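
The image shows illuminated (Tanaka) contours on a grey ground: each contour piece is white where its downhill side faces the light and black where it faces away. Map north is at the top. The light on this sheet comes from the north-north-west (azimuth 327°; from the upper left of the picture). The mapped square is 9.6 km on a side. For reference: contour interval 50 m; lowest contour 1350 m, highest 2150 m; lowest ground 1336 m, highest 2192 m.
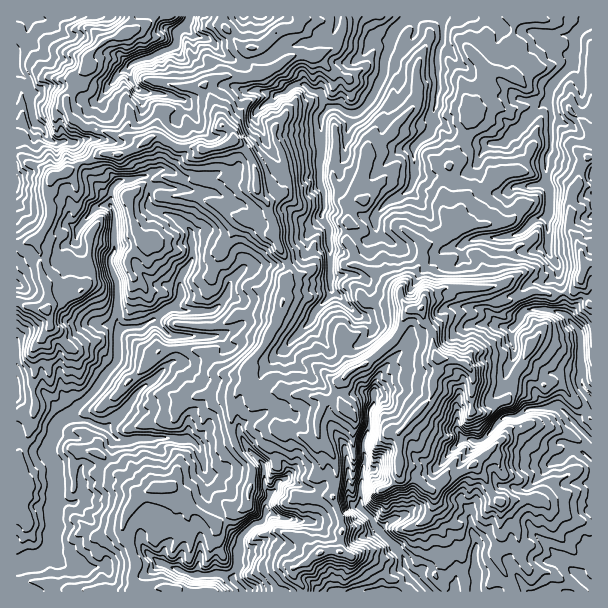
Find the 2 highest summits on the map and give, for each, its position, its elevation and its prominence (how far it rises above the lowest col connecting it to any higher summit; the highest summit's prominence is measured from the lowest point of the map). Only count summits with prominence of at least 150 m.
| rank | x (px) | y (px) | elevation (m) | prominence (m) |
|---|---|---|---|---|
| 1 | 438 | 357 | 2192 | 856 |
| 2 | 233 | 141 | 2047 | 266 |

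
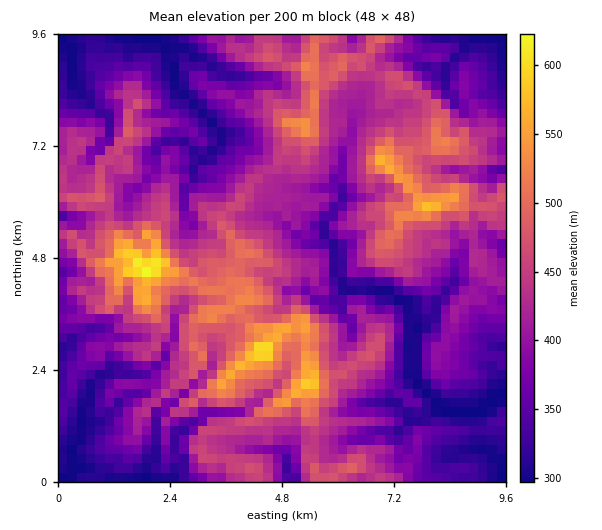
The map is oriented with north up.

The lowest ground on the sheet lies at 295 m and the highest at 640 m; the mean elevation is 410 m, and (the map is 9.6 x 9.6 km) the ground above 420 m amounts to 41.8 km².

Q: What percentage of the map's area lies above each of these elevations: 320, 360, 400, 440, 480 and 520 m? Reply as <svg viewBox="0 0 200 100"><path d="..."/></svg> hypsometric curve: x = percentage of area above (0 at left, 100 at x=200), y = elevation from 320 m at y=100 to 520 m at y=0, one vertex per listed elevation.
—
<svg viewBox="0 0 200 100"><path d="M176 100l-31-20-33-20-44-20-37-20-19-20"/></svg>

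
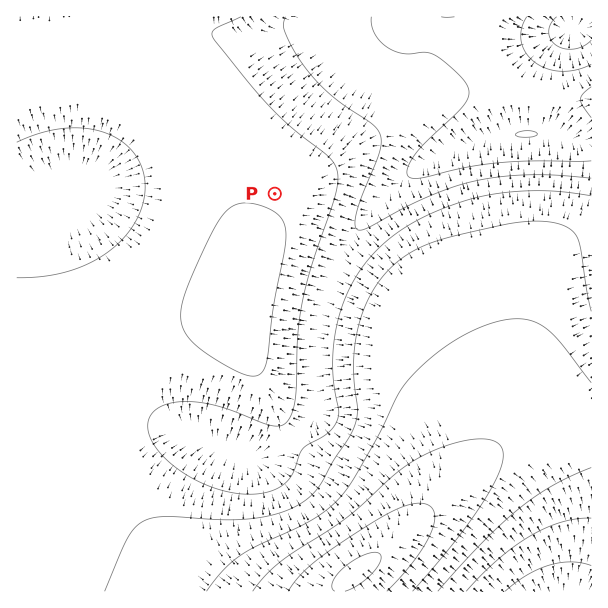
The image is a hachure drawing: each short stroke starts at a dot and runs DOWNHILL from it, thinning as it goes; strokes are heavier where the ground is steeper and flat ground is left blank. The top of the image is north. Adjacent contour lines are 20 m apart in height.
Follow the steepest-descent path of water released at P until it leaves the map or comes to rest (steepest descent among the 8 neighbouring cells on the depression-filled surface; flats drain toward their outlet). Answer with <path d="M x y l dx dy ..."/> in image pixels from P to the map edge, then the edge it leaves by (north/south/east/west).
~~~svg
<path d="M275 194l112-113 2-12 1-1 0-5 2-1 0-5 1-1 0-5 2-1 0-5 1-1 0-5 2-1 0-5 1-1 0-14 2-1"/>
exit: north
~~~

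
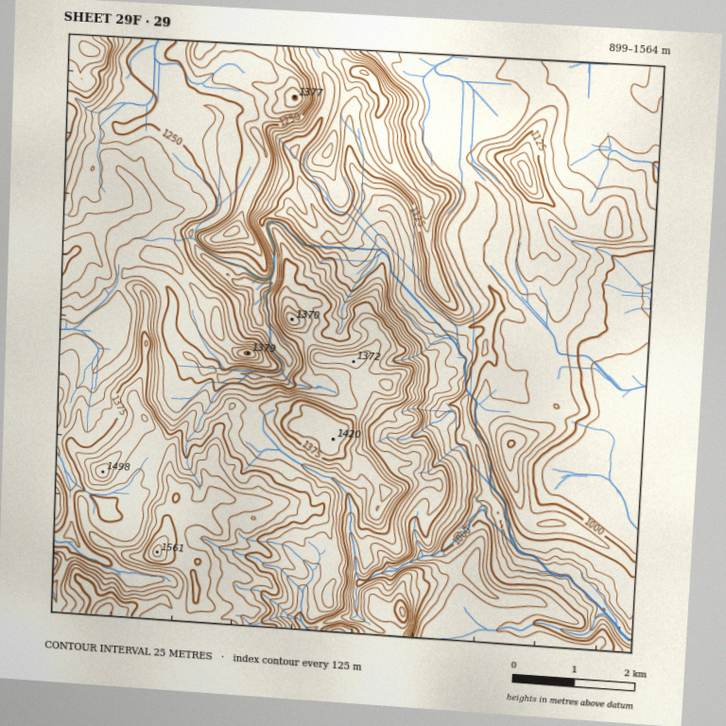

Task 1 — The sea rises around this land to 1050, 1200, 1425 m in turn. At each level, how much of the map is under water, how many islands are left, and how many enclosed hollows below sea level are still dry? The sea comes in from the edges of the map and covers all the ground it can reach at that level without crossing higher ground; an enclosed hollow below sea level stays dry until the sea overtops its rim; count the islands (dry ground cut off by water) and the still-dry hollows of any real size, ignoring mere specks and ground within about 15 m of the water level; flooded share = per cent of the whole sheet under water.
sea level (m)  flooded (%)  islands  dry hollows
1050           28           1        0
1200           50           1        0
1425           93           1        0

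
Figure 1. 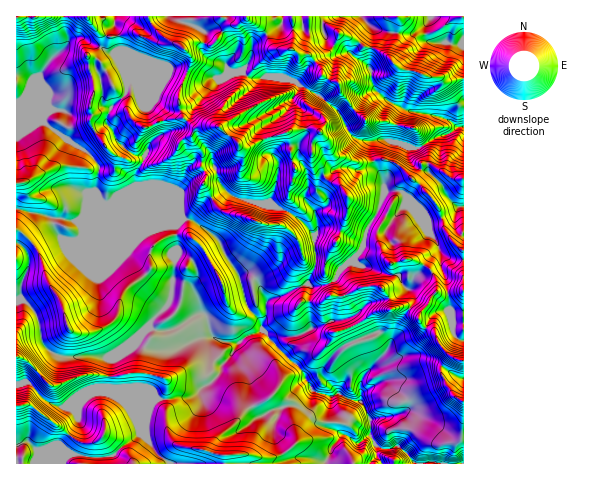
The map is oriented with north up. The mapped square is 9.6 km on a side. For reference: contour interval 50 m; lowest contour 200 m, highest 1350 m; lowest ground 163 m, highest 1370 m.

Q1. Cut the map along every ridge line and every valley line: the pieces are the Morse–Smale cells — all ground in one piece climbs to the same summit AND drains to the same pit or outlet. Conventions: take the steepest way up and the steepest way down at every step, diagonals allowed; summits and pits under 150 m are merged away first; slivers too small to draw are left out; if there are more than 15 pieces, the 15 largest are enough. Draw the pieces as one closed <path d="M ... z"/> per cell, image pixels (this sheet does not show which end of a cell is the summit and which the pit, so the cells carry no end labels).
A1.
<path d="M115 25l-7 6-5 18-22-12-8 1-9 11-16 14-9 13 7 21 0 17-14-32-7-5-9-1 0 48 20 0 7-2 28 21 17 9 11 14-4 26 5 9 6 5 33 13 43 1-7 7 2 23-7 51-19 20-2 7-8 7-3 7 16 8 20 0 29-13 10 0 9 5 15 2 11-8 15-6 39 40 12 22 15 4 12-2 7 5 12 2 1-4-1-13 4-8 22-23 3-9-11-12-17 6-11-20-18 2-20 9-3-15 1-28 9 1 15-6 5-10 12-9 9-10 6-21 12-21 17 7 9-11 3-5-1-6-6-4-15-1-3-12-8-17-11 2-28-7-4-4-5-13-11-10-24 1-27 8-18 10-5-1-22-21 1-14 4-7 17-17 6-12-4-4-11 1-10 6-11-1-10 2-22-10-8-2-34 14-10 0z"/><path d="M385 160l-11 1 8 17 3 12 15 1 6 4 1 6-12 16-17-7-12 21-2 14-10 14-14 11-4 9-6 4-19 4-2 12 1 26 2 4 20-9 17-2 20-15 23-6 14-9 5 2 3 5-2 11-12 16-12 27-24 27-4 8 0 18 11 18 0 17 3 7 8 5 17-3 17 18 47 0 1-141-12-1-6-43-5-13 0-13 13 7 9 0 1-26-9 11-11-16-4-20-8-10-32-33z"/><path d="M18 208l-2 1 0 92 8 0 11 11 3 7 6 27 6 6 11 5 31-1 11 2 6 0 23-11 9-12 8-7 2-7 19-20 7-51-2-23 7-7-53 0-51 21-10 0-5-1-7-9-1-13z"/><path d="M21 300l-5 2 0 82 13 0 16 16 14 7 10-1 29-14 12 1 14 6 40 1 25-2 8-4 7-8 13-9 4-7 0-5 10-11 17 23 1 22 3 7 7 10 27-10 13 0 13-14-10-22-39-40-15 6-11 8-15-2-9-5-10 0-29 13-20 0-11-5-5-5-9 10-20 8-17-2-31 1-11-5-6-6-6-27-6-11z"/><path d="M231 354l-10 11 0 5-4 7-13 9-7 8-8 4-32 1-6 5-5 16 1 19 9 14 13 11 156 0 7-18 10-11 8 2 7 6 14-8 0-15-7-15-4-4-12-2-7-5-12 2-16-6-14 16-13 0-27 10-7-10-3-7-1-22z"/><path d="M276 77l-18 2-12-2-5 11-17 17-4 7-1 14 22 21 5 1 18-10 27-8 24-1 11 10 5 13 4 4 33 7 5-2-2-11 1-7 6-3 8 0 23 7 3 15 5 6 13 4 12 13 3 9 11 12 8 0-1-79-5 0-7-6-12-5-32-6-17-8-14-11-6 1-14 16-14 10-3-6-18-16-21-10-5-5z"/><path d="M27 382l-11 3 1 79 152-1-13-10-10-19 1-18 8-17-31 0-14-6-12-1-29 14-10 1-14-7z"/><path d="M227 191l-18 8-16 16-1 5 27 21 6 14 14 22 7-3 7 3 14 24 40-17 9-20-1-28-6-8-8-8-17-10-45-11z"/><path d="M43 122l-7 2-20 1 1 83 54 13 106-1-38-1-36-15-8-12 4-19-1-9-10-12-17-9z"/><path d="M178 16l-63 1-1 8 13 57 10 0 34-14 8 2 22 10 10-2 11 1 10-5-7-10-12-2-10-9 2-20-15-9-9-2z"/><path d="M335 46l-9 8-10 4-3 0-4-4-10 0-8-5-18 1-26 26 8 3 21-2 19 4 5 5 21 10 12 10 9 12 2 0 31-29-3-7 0-11-2-4-21-15z"/><path d="M372 48l-2 8 0 12 2 3 1 14 5 8 12 9 17 8 32 6 12 5 7 6 6-1-1-47-18 2-6-4-11 0-14-6-15-3-11-12z"/><path d="M283 16l-104 0-1 2 3 4 9 2 15 9-2 20 7 7 15 4 6 9 5 0 6-1 6-9 5-18 10-9 14-7 5-5z"/><path d="M425 25l-14 10-23-3-16-6 0 21 16 9 11 12 15 3 14 6 11 0 6 4 18-2 1-34-34-3-3-3z"/><path d="M463 16l-154 0 0 8 18 1 40 23 5-1 0-21 16 6 23 3 15-11 0 10 4 8 30 3 4-2z"/>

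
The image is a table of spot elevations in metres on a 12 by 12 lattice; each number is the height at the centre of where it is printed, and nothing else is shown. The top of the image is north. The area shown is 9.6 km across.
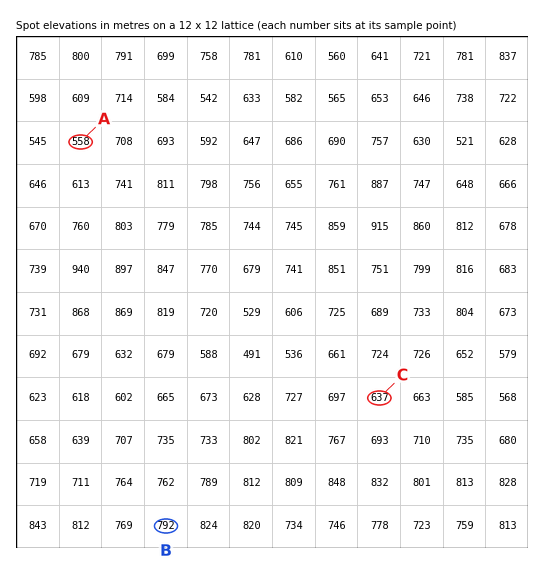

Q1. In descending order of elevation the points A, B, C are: B C A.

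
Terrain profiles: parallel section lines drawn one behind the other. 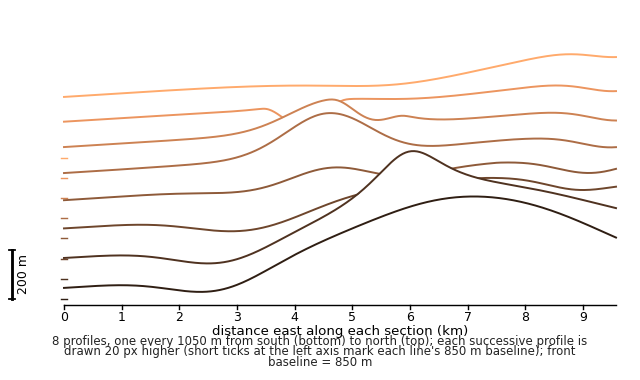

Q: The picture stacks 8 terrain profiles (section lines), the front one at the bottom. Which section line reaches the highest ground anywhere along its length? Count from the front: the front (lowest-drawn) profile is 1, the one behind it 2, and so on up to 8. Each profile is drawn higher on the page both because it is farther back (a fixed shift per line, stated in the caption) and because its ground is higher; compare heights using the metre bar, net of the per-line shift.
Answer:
2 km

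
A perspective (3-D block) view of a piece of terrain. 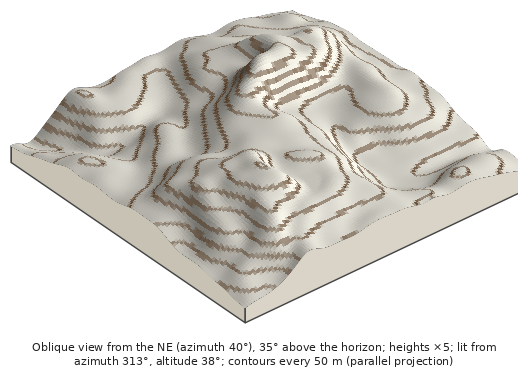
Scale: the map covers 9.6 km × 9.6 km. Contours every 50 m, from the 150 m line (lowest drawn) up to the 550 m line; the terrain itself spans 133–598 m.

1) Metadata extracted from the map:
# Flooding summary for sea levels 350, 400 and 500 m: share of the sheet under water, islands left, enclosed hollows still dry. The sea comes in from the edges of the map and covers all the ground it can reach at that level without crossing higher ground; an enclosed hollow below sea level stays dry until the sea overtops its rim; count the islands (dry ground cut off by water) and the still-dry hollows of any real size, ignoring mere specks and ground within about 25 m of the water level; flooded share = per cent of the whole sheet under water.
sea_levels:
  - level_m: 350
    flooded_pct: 58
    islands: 1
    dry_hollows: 0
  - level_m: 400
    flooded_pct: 73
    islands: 1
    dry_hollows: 0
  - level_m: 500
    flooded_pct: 95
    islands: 2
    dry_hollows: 0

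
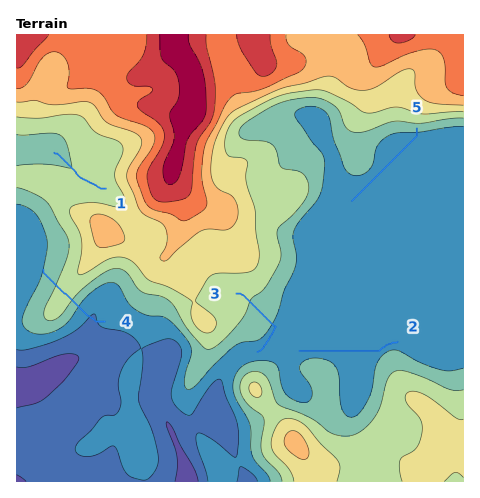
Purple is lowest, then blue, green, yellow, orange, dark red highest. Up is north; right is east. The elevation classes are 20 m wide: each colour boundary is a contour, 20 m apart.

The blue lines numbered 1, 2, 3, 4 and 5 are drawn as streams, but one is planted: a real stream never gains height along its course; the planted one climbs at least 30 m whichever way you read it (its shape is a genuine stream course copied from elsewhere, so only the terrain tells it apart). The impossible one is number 4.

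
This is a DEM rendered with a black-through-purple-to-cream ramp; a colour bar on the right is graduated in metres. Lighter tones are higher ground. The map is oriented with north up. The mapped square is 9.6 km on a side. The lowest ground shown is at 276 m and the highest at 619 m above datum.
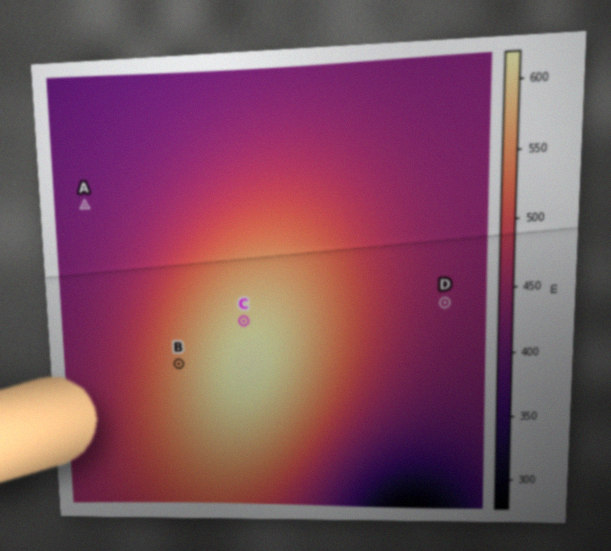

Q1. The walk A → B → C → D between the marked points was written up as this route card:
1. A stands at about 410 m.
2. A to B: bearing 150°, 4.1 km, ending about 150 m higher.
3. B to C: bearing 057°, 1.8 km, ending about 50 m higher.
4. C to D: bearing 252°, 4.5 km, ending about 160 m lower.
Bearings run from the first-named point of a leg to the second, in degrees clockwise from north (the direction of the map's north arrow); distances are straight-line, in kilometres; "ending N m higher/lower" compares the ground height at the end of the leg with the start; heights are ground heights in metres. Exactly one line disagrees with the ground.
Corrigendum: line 4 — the bearing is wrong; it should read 86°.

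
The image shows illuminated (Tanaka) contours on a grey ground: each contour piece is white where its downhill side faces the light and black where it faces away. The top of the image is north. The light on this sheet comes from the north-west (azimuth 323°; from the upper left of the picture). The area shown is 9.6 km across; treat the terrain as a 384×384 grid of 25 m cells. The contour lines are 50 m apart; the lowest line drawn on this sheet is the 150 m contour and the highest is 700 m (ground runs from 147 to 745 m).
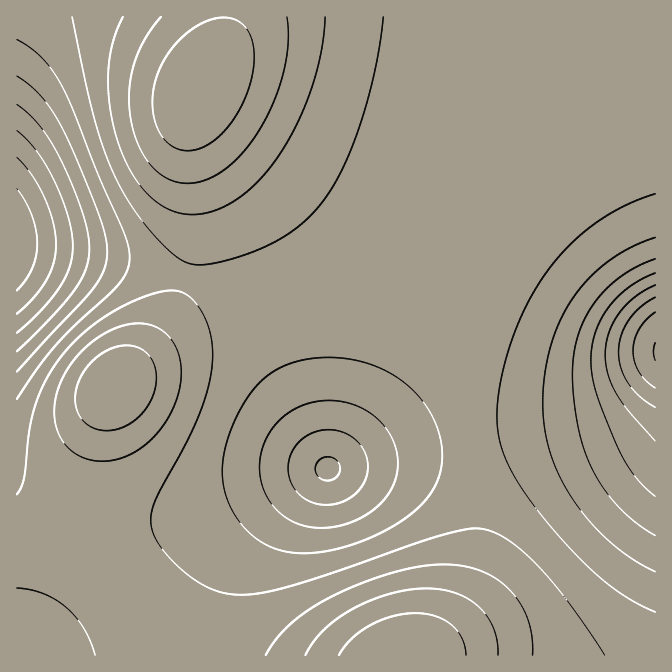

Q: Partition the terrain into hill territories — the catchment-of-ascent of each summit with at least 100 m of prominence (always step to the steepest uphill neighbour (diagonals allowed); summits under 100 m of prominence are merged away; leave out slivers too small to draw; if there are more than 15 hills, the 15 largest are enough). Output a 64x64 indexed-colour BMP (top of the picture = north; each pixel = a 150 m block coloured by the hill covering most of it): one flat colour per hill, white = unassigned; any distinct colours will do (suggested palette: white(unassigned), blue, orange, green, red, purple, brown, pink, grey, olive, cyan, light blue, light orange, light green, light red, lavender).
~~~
<image width="64" height="64" href="data:image/bmp;base64,Qk12CAAAAAAAAHYAAAAoAAAAQAAAAEAAAAABAAQAAAAAAAAIAAATCwAAEwsAABAAAAAAAAAA////ALR3HwAOf/8ALKAsACgn1gC9Z5QAS1aMAMJ34wB/f38AIr28AM++FwDox64AeLv/AIrfmACWmP8A1bDFADIiIiIiIiIiIiIiIiIiIiIiIiIiIiIiIiIiIiIiIiIiMyIiIiIiIiIiIiIiIiIiIiIiIiIiIiIiIiIiIiIiIiIzIiIiIiIiIiIiIiIiIiIiIiIiIiIiIiIiIiIiIiIiIjMyIiIiIiIiIiIiIiIiIiIiIiIiIiIiIiIiIiIiIiIiIzMiIiIiIiIiIiIiIiIiIiIiIiIiIiIiIiIiIiIiIiIjMyIiIiIiIiIiIiIiIiIiIiIiIiIiIiIiIiIiIiIiIiMzMiIiIiIiIiIiIiIiIiIiIiIiIiIiIiIiIiIiIiIiIzMzIiIiIiIiIiIiIiIiIiIiIiIiIiIiIiIiIiIiIiIjMzMiIiIiIiIiIiIiIiIiIiIiIiIiIiIiIiIiIiIiIiMzMzMiIiIiIiIiIiIiIiIiIiIiIiIiIiIiIiIiIiIiIzMzMzIiIiIiIiIiIiIiIiIiIiIiIiIiIiIiIiIiIiIjMzMzMzMiIiIiIiIiIiIiIiIiIiIiIiIiIiIiIiIiIiMzMzMzMzMiIiIiIiIiIiIiIiIiIiIiIiIiIiIiIiIiIzMzMzMzMzMyIiIiIiIiIiIiIiIiIiIiIiIiIiIiIiIzMzMzMzMzMzMyIiIiIiIiIiIiIiIiIiIiIiIiIiIiIjMzMzMzMzMzMzMzIiIiIiIiIiIiIiIiIiIiIiIiIiIiMzMzMzMzMzMzMzMzIiIiIiIiIiIiIiIiIiIiIiIiIiIzMzMzMzMzMzMzMzMzMiIiIiIiIiIiIiIiIiIiIiIiIjMzMzMzMzMzMzMzMzMzMyIiIiIiIiIiIiIiIiIiIiIiMzMzMzMzMzMzMzMzMzMzMREiIiIiIiIiIiIiIiIiIiIzMzMzMzMzMzMzMzMzMzMRERERIiIiIiIiIiIiIiIiIjMzMzMzMzMzMzMzMzMzMxERERERERIiIiIiIiIiIiIiMzMzMzMzMzMzMzMzMzMxEREREREREREREiIiIiIiIiIzMzMzMzMzMzMzMzMzMzERERERERERERERERERIiIiIjMzMzMzMzMzMzMzMzMzMREREREREREREREREREREiIiMzMzMzMzMzMzMzMzMzMREREREREREREREREREREREiIzMzMzMzMzMzMzMzMzMxERERERERERERERERERERERIjMzMzMzMzMzMzMzMzMxERERERERERERERERERERERESMzMzMzMzMzMzMzMzMzEREREREREREREREREREREREREzMzMzMzMzMzMzMzMzERERERERERERERERERERERERETMzMzMzMzMzMzMzMzMRERERERERERERERERERERERERMzMzMzMzMzMzMzMzMREREREREREREREREREREREREREzMzMzMzMzMzMzMzMxERERERERERERERERERERERERETMzMzMzMzMzMzMzMxERERERERERERERERERERERERERMzMzMzMzMzMzMzMxEREREREREREREREREREREREREREzMzMzMzMzMzMzMxERERERERERERERERERERERERERETMzMzMzMzMzMzMRERERERERERERERERERERERERERERMzMzMzMzMzMzEREREREREREREREREREREREREREREREzMzMzMzMzERERERERERERERERERERERERERERERERETMzMzMxERERERERERERERERERERERERERERERERERERMxERERERERERERERERERERERERERERERERERERERERERERERERERERERERERERERERERERERERERERERERERERERERERERERERERERERERERERERERERERERERERERERERERERERERERERERERERERERERERERERERERERERERERERERERERERERERERERERERERERERERERERERERERERERERERERERERERERERERERERERERERERERERERERERERERERERERERERERERERERERERERERERERERERERERERERERERERERERERERERERERERERERERERERERERERERERERERERERERERERERERERERERERERERERERERERERERERERERERERERERERERERERERERERERERERERERERERERERERERERERERERERERERERERERERERERERERERERERERERERERERERERERERERERERERERERERERERERERERERERERERERERERERERERERERERERERERERERERERERERERERERERERERERERERERERERERERERERERERERERERERERERERERERERERERERERERERERERERERERERERERERERERERERERERERERERERERERERERERERERERERERERERERERERERERERERERERERERERERERERERERERERERERERERERERERERERERERERERERERERERERERERERERERERERERERERERERERERERERERERERERERERERERERERERERERERERERERERERERERERERERERERERERERERERERERERERERERERERERERERERERERERERERERERERERERERERERERERERERERERERERERERERERERERERERERERERERERERERERERERERERERERERERERERERERERERERERERERERERERERERERERERERERERERERERERERER"/>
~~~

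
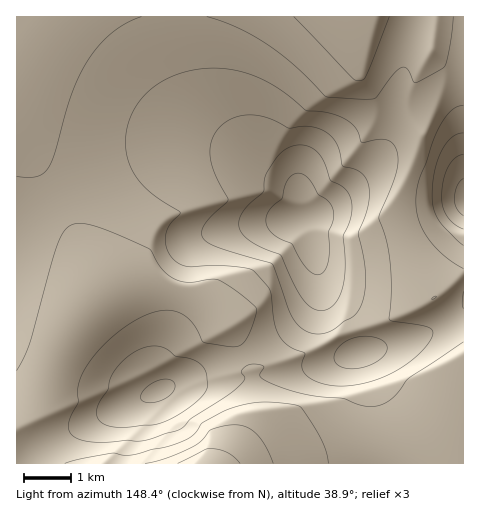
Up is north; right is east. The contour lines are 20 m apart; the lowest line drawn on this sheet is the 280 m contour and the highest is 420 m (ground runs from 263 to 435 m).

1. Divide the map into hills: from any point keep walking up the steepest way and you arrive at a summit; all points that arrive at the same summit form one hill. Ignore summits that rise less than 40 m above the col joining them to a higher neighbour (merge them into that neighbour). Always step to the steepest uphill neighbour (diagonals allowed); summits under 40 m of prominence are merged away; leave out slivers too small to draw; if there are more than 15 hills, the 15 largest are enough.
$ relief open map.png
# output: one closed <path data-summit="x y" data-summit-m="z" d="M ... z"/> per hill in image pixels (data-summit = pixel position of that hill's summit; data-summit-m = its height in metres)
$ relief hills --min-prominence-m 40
<path data-summit="302 218" data-summit-m="435" d="M437 16l-421 1 1 447 31-1-14-21-9-17 14-9 14-48 24-46 22-27 16-7 17-4 26 0 30 7 22 13 21 22 17 41 4 3 4 43-11 24-20 27 239-1 0-186-4-1-26 21-25-49-14-42 0-5 20-42 23-67-2-14-9-15 5-13z"/><path data-summit="159 391" data-summit-m="383" d="M158 284l-26 0-27 7-17 15-11 16-24 46-14 48-14 9 9 17 14 22 176 0 21-27 11-24-1-18-3-25-4-3-17-41-14-16-15-12-17-8z"/><path data-summit="463 200" data-summit-m="428" d="M463 16l-25 0-2 3-4 31-5 13 9 15 2 14-23 67-20 42 1 9 13 38 25 49 22-19 8-2z"/>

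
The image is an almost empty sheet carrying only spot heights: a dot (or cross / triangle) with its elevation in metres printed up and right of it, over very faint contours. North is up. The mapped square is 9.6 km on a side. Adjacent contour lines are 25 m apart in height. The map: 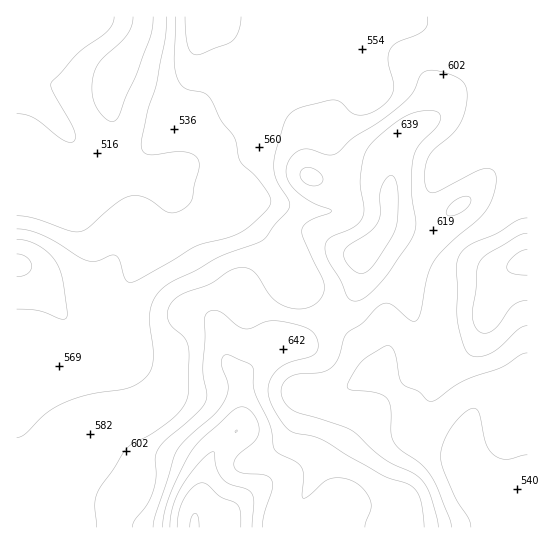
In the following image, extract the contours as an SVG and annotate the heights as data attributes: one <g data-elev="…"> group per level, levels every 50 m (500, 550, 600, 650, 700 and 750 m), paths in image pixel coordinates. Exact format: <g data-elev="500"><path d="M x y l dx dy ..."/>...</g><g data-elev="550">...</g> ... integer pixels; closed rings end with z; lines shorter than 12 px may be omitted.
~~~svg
<g data-elev="500"><path d="M153 17l-2 18-14 39-11 23-7 20-4 4-4 1-9-7-7-12-3-12 1-14 3-8 5-8 27-27 4-8 1-9"/></g><g data-elev="550"><path d="M471 527l-3-9-14-23-13-34 0-8 2-10 11-19 12-13 5-2 4 0 4 5 7 30 7 10 6 4 7 1 21-4"/><path d="M175 17l-1 45 4 18 7 8 18 5 7 5 11 23 14 17 6 24 16 15 12 17 2 8-3 7-17 16-11 8-13 5-32 8-53 32-11 4-3 0-3-3-6-19-4-5-5 1-13 5-10 0-44-26-14-5-12-1"/></g><g data-elev="600"><path d="M438 527l-1-10-8-24-4-9-7-7-33-18-35-30-57-19-9-8-3-11 3-9 7-6 8-2 22-1 11-6 6-9 8-24 16-11 19-18 5-2 4 1 20 16 4 1 3-1 4-9 6-34 7-16 17-19 30-25 10-15 4-12 1-11-1-6-5-4-5 0-8 2-42 21-5 0-4-4-1-15 3-15 5-8 18-15 8-9 5-12 3-16-1-11-5-7-14-7-16-3-5 1-5 3-8 19-10 10-24 19-26 16-16 15-8 2-18-5-8-1-8 4-6 8-3 6 0 7 2 7 5 6 16 13 20 9 3 2-23 10-6 5-1 4 2 9 20 44 0 10-6 9-8 5-8 2-9-1-10-2-12-9-17-25-5-3-7-2-12 4-21 14-27 9-11 9-3 8 0 10 5 6 12 11 4 11 0 41-2 9-6 11-9 9-21 15-20 10-8 9-26 41-2 12 2 21"/><path d="M17 277l10-3 4-4 1-4-5-8-10-4"/><path d="M527 218l-10 3-20 12-30 14-8 10-3 12 2 53 5 23 6 9 9 3 12-3 11-8 17-16 9-4"/></g><g data-elev="650"><path d="M365 527l6-17 0-8-7-12-11-9-12-3-11 1-7 3-16 15-4 1 0-28-5-7-19-9-5-5-4-24-16-34-1-24-5-4-21-8-4 1-2 6 7 23-2 13-10 15-29 25-11 13-21 64-2 12"/><path d="M357 273l8 0 6-5 18-26 6-12 3-12 0-24-2-12-3-6-6 1-6 10-1 10 0 18-4 10-9 9-19 12-4 5 0 6 2 5 5 6z"/><path d="M527 250l-6 1-6 4-6 7-2 5 0 3 4 3 16 2"/></g><g data-elev="700"><path d="M252 527l2-24-2-9-5-5-17-5-7-5-6-9-3-17-1-1-7 4-8 8-17 24-8 19-3 20"/></g><g data-elev="750"><path d="M199 527l-1-10-3-4-4 4-1 10"/></g>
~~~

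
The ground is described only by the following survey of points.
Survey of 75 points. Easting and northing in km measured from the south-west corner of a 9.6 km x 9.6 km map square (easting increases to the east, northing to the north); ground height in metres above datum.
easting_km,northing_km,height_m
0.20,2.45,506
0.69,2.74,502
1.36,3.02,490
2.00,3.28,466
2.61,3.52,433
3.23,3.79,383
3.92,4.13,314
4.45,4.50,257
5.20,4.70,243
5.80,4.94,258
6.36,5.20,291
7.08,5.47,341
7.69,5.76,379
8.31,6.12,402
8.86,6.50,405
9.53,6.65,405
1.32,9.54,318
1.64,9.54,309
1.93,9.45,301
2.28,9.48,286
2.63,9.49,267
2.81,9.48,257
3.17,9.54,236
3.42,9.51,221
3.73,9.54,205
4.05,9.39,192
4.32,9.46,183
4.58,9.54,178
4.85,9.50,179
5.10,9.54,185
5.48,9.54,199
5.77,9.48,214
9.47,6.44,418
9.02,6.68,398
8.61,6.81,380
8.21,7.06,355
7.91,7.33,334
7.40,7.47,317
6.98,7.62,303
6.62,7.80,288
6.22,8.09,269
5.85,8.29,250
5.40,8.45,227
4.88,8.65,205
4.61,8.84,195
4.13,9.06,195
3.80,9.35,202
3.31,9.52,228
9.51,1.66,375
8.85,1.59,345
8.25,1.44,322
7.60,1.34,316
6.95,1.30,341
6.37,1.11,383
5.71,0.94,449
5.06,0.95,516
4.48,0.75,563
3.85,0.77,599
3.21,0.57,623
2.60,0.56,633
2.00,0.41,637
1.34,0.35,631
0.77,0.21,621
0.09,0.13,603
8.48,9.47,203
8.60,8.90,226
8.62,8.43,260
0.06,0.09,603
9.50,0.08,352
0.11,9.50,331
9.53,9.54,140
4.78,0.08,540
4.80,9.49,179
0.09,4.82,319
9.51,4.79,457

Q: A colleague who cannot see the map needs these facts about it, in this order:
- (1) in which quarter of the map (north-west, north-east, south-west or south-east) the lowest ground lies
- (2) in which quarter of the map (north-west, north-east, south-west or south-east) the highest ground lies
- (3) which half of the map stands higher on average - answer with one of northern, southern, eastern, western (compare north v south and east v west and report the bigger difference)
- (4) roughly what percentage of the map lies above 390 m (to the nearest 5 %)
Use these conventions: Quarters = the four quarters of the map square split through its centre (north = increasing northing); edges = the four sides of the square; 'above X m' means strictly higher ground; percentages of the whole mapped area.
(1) The lowest ground is in the north-east quarter.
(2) The highest ground is in the south-west quarter.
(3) Taken as a whole, the southern half is higher than the northern.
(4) Ground above 390 m makes up about 30 % of the sheet.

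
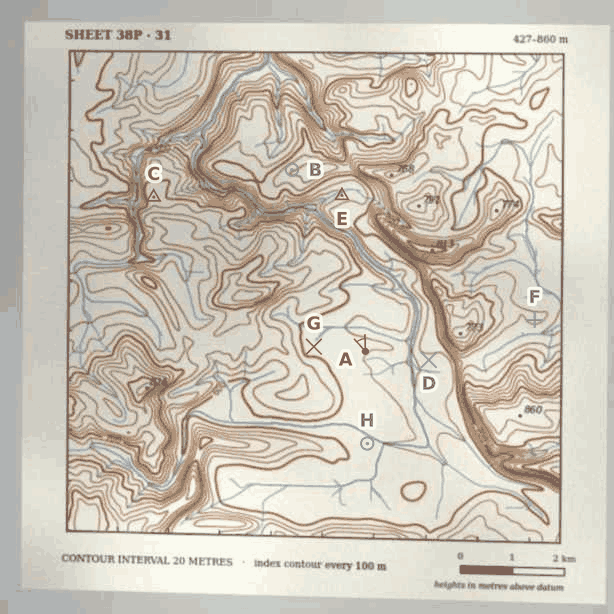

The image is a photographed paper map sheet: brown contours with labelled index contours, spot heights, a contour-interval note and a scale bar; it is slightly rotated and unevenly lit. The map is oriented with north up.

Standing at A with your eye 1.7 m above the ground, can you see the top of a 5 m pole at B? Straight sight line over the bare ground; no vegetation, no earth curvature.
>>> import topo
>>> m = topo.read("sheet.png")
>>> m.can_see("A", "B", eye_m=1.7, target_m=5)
False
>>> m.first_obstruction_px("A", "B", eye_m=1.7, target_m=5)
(346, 303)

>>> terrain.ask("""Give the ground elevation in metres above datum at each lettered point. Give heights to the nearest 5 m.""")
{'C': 615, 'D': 575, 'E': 565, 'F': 665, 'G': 590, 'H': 590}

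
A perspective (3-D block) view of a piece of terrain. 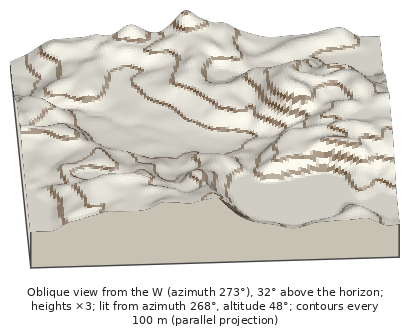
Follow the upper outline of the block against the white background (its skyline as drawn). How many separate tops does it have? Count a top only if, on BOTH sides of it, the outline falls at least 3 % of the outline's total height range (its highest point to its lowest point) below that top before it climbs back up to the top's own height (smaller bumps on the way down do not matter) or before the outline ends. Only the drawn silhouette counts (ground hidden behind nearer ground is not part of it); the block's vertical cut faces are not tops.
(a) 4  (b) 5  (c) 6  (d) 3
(d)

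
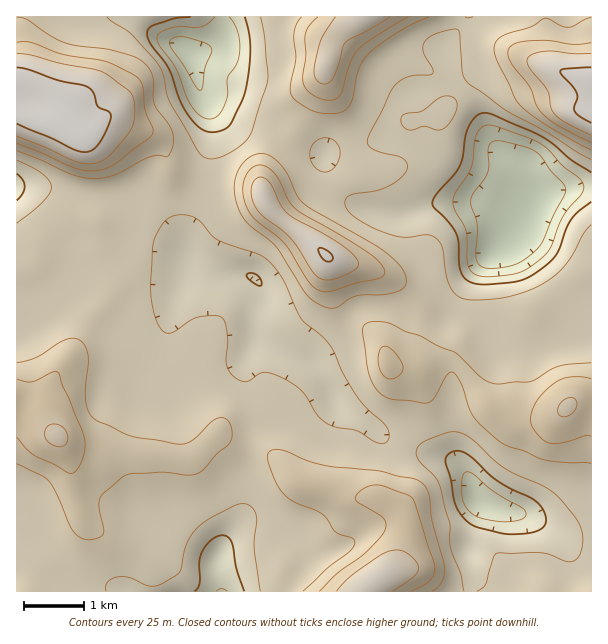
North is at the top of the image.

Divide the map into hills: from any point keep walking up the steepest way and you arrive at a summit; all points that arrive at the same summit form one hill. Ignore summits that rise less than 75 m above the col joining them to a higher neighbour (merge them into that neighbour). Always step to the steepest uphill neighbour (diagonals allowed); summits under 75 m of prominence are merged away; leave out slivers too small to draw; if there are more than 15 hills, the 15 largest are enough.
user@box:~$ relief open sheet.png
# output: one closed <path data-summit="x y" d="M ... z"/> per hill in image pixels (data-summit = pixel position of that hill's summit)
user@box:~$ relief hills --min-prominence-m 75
<path data-summit="374 582" d="M41 187l-25 1 1 404 453-1 2-31-4-11 0-9 12-25 1-12-5-5-8-22-13-14-30-10-17-7-19-5-21-18-26-14-6-7-17-29-10-11-27-9-21-10-5-6-3-9 1-15 8-15 0-9-7-10-13-4-27 2-21-8-14-18-37-16-4-6-5-21-8-5-18-4-37-4z"/><path data-summit="326 255" d="M206 97l-2 1 7 18 1 21-7 54-18 40-1 15 2 17 6 5 13 6 35 0 13 4 7 10 0 9-6 11-3 12 3 16 16 12 37 13 10 11 17 29 6 7 26 14 12 12 9 6 19 5 17 7 30 10 13 14 8 22 13 8 38 10 42 22 22 0 1-350-19-1-36 7-7 6-8 18-4 2-11-8-49-22-38-38-33-14-22 7-42 9-30-10-21-22-9-4-14-3-24-12-15-3z"/><path data-summit="71 131" d="M221 16l-204 0-1 170 25 1 30 7 37 4 18 4 8 5 5 21 4 6 30 12 13 10 1-25 18-40 7-54-2-27-10-18-7-33-3-5 16-4 11-6 5-9z"/><path data-summit="363 17" d="M465 16l-243 0 0 19-5 9-11 6-16 4 14 43 21 6 24 12 14 3 9 4 21 22 31 10 41-9 21-7 0-15 4-9 12-17 11-6 13-1 20-6 5-6 0-6-9-24 20-22 4-8z"/><path data-summit="591 78" d="M591 16l-124 0-10 16-15 16 8 18 2 15 23 24 18 39 29 24 6 14 3 17 6-5 17-4 38-4z"/>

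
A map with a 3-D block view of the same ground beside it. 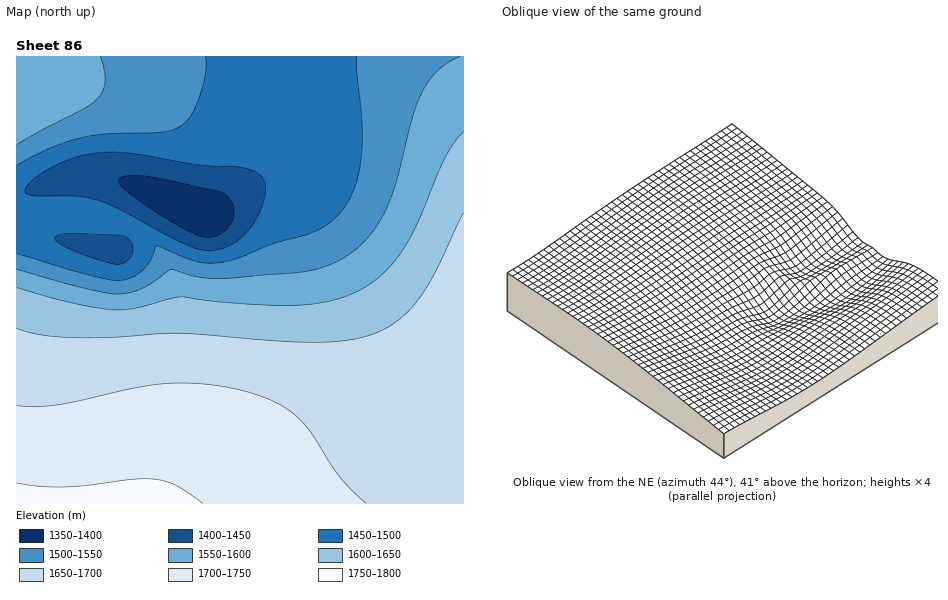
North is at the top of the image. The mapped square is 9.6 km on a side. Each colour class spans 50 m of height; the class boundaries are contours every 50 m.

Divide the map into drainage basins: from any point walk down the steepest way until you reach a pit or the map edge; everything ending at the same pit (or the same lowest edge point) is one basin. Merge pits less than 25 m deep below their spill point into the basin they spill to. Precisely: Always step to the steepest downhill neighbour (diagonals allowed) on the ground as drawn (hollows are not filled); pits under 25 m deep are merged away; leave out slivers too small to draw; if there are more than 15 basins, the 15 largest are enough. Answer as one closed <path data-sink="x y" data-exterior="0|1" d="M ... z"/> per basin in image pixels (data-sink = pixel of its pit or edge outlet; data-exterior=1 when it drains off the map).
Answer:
<path data-sink="208 215" data-exterior="0" d="M463 56l-447 1 0 157 40-3 31 1 40 11 16 9 12 12 13 21 8 21 3 24-1 118-9 49-10 27 305-1z"/><path data-sink="117 250" data-exterior="0" d="M71 211l-55 4 0 288 142 1 11-27 9-49 1-118-3-24-13-30-8-12-17-15-11-6-18-6z"/>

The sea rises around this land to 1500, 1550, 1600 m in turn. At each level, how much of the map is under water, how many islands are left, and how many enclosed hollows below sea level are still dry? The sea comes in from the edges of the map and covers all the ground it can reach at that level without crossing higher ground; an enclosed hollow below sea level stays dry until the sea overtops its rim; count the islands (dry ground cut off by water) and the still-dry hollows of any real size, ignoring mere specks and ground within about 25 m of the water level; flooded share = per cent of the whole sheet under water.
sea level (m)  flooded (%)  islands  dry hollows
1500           26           0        0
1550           39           0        0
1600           51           0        0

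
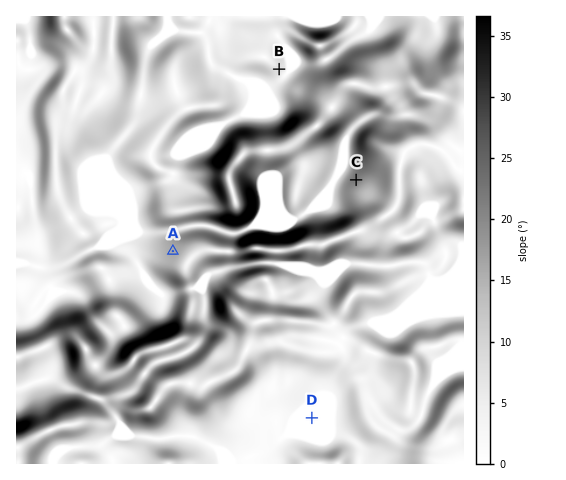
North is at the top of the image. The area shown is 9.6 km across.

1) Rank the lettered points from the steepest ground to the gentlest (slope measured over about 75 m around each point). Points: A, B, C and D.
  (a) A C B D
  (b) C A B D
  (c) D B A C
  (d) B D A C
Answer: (b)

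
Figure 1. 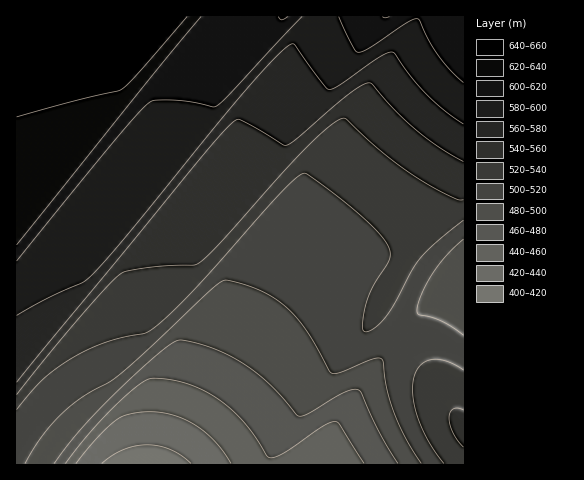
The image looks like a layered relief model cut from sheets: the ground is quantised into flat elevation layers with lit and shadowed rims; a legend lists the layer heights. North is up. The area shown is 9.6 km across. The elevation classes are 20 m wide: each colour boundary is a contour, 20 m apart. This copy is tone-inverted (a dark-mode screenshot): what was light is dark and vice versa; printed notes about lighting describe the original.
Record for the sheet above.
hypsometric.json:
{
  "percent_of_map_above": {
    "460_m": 93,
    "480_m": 87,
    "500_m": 77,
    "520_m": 61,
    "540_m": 48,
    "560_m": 38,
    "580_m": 30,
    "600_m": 17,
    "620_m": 11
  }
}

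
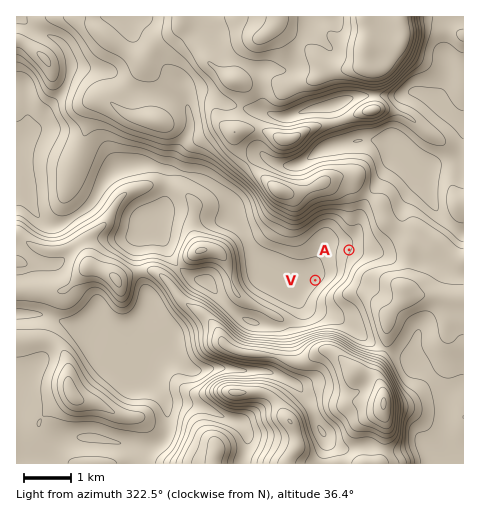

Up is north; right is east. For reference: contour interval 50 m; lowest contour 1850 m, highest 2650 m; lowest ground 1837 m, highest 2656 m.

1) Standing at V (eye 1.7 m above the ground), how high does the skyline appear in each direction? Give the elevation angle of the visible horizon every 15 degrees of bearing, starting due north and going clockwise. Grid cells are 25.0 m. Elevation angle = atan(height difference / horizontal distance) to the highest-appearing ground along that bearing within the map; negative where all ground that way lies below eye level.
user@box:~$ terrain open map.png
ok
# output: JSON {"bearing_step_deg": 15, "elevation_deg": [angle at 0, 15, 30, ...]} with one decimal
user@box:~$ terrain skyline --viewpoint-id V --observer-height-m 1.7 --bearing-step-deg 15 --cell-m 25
{"bearing_step_deg": 15, "elevation_deg": [12.2, 10.2, 7.6, 8.5, 8.5, 12.5, 15.3, 17.6, 18.5, 17.0, 16.3, 21.4, 20.7, 15.6, 14.3, 12.6, 11.1, 7.7, 5.2, 6.4, 1.4, 3.7, 9.8, 14.2]}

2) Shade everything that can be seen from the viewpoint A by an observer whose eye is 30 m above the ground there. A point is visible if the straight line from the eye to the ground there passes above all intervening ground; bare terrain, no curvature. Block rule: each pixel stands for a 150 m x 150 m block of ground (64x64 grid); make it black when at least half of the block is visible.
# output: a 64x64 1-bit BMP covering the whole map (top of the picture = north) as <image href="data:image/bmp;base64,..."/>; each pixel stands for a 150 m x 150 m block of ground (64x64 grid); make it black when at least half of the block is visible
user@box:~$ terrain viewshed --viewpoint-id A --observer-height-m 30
<image width="64" height="64" href="data:image/bmp;base64,Qk0+AgAAAAAAAD4AAAAoAAAAQAAAAEAAAAABAAEAAAAAAAACAAATCwAAEwsAAAIAAAAAAAAA////AAAAAAAAAAAAAAAAAAAAAAAAAAAAAAAAAAAAAAAAAAAAAAAAAAAAAAAAAAAAAAAAAAAAAAAAAAAAAAAAAAAAAAAAAAAAAAAAAAAAAAAAAAAAAAAAAAAAAAAAAAgAAAAAAAAACAAAAAAAAAAYAAAAAAAAADAAAAAAAAAA4AAAAAAAB4PAAAAAAAH/xwAAAAAAA//+AAAAAAAH//wAAAAAAAcD8AAAAAAADgPAAAAAAAAcD8AAAAAAAHA/wAAAAAAA4P/gAAAAAAGB//4AAAAAAwH//4AAAAMGAf//hAAAAgAD///+AAAAAAP///4AAAAAB////wAAAAAf+//mAAAAAB+D//4AAAAAPgP//AAAAABwAf/4AAAEAGAB//AAAAYAAAH/8AAAAwAAAf/gAAADAAAD/8AAAAEAAAJ/wAAAAAAAAAiAAAAAAAAAAAAAAAAAAAAAAAAAAAAAAAAAAAAAAAAAAAAAAAAAAAAAAAAAAAAAAAAAAAAAAAAAAAAAAAAAAAAAAAAAAAAAAAAAAAAAAAAAAAAAAAAAAAAAAAAAAAAAAAAAAAAAAAAAAAAAAAAAAAAAAAAAAAAAAAAAAAAAAAAAAAAAAAAAAAAAAAAAAAAAAAAAAAAAAAAAAAAAAAAAAAAAAAAAAAAAAAAAAAAAAAAAAAAAAAAAAAAAAAAAAAAAAAAAAA=="/>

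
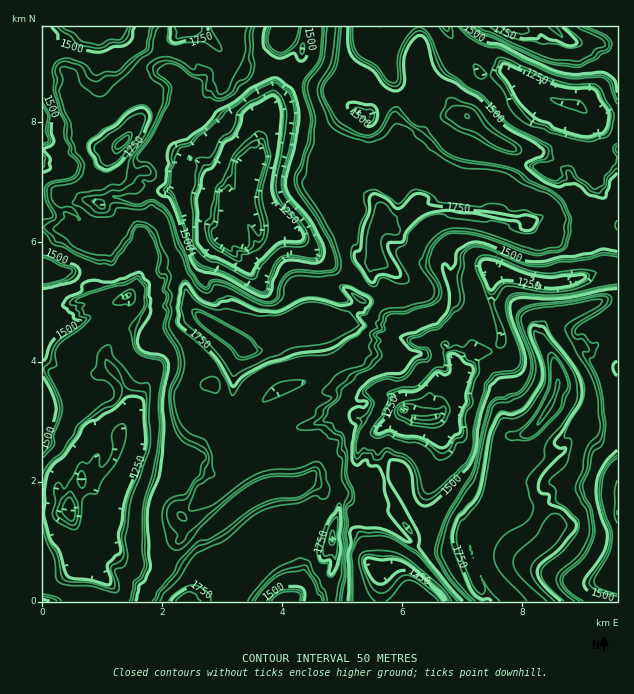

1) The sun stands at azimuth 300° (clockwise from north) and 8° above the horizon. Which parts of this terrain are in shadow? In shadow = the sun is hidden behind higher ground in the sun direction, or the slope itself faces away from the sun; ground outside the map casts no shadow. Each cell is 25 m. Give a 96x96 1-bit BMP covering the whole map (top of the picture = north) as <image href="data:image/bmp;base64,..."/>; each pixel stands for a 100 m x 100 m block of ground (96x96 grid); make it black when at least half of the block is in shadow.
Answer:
<image width="96" height="96" href="data:image/bmp;base64,Qk2+BAAAAAAAAD4AAAAoAAAAYAAAAGAAAAABAAEAAAAAAIAEAAATCwAAEwsAAAIAAAAAAAAA////AAAAAAAAAAAcP/x///xgA/8AAAA4H/x///gAD/8AAAAAD/x///AAH/8fgAAAB/j//+AAP/8/gAAAA/j//+AAP/8/gAAAAfj//8AAP/8/gAAAAHF//4AAP/8/AAAAAAF//wAAH/9+AAOAAAB//gAID/98AAHAAAD//AAIA//4AAD4AAD/+AAEA//wAAD8AAD//AAAAf/0AAD+AAB//AAAAP/8AAB/gAB/+AAAAP/8AAB/wAB/8AAQId/8AAA/8AB/8AAQMf/+AAAH/AA/8AAQP///zAAD/+Af44AAP////gAB//gf48AAf////gAAf/w/4+AAf////gAAP/4/x8AAP////wAAD/4/x5gAP////wAAABw/x/wAH////4AAAAA/h/gAD////4AAAAA/n/AAD////4AAAAB///gA//9//4AAAAB///wD//9//4AAAAA///8A//9//4AAAAD///8AP/9//4AAAB////8AH/8//4AAAA////8AD/8//4AAAAP///+AB/8//4AAB4P///+AA/8/H4AG/+f///+AA/8+D4AH///////AA/99jYAG///////AA/9/zAAG///////AAf///AAA///////gAf///AAAf//////wA///+BAAP//////+A////HAAf///////A/9//mAAPv//////A/9//AAAHA//////B/9//AAAMAB////+B/8/8AAAAAA////+D/8P+AAAAAAP///+D/8D/AAAAAAH///8D/8H/gAAAAAP///8B/8H/wAAAAAP///8AJ8f/4AAAAAHh//8AAcP/4B4AAADH//+AAMD/4BwAAAAf////4AB/8DwPAAB//////8Bj/D7/AAB//////8AD+j//AAB//////8MP+D/+AAAP/////8I/+H/+AAAP//////D//H//hwAf/////8AD+H///wAf/////8wB+P///wAf//+D/8AB+P///gAf//4f/4AA8f///AAD//x//4AAcf///AAD//+ffwAAAf///AAC//+OfgAAA///+AADfnAAeAA4A///8AAJGAAAcAD95///4AAI8AAAwAD/////4AAAMAABgAA/////wAAAAAAABAAF////wAAAAAAADAAD////gAAAAAA33AAP////gAAAAAAPuAAH////gAAAAAAf8AAD////wAAAAAB/4AAD////wAAABwH3gAAD////wAAADgPjAAAB////wAAAHAAAAAAA////8AAAOAGAAAAAP///8AeAMIdwAAAAH///8D+BgD/hAAAAH///+H/DAD/eAAAAH///+H/GAD98AAAAA/n/+H/AAA58AQAAA/f/+P/AABj4b8AAA/T/+P/gABH+P8AAA/B/+P/4AOH8/8AAA/h/+P/8AeP//8DgD/w/+P/8A/f5/8DgD9g/+H/8D+f//8AAD4P/+D/8H8f7/8AABw//+D/4H4ff/8AAAD///D/4PwPn/8AAAP//9D/gPB///8WAAP/P9D/AOA7/OMUAAA+P4B8AMA38cAwAAAYPgB4ACAAIwA="/>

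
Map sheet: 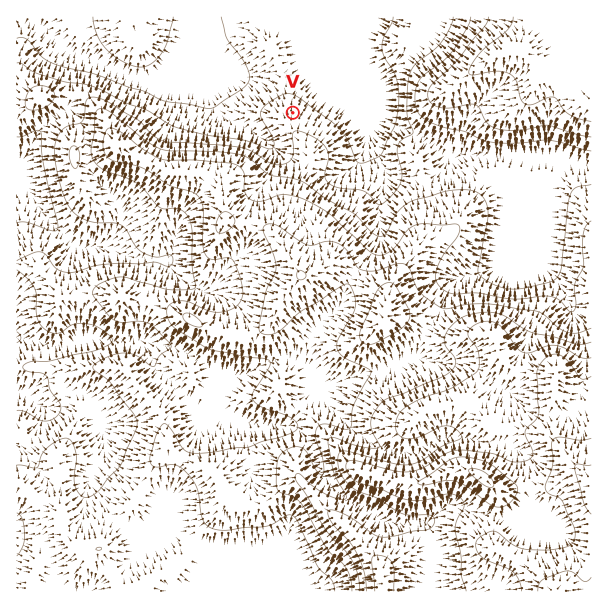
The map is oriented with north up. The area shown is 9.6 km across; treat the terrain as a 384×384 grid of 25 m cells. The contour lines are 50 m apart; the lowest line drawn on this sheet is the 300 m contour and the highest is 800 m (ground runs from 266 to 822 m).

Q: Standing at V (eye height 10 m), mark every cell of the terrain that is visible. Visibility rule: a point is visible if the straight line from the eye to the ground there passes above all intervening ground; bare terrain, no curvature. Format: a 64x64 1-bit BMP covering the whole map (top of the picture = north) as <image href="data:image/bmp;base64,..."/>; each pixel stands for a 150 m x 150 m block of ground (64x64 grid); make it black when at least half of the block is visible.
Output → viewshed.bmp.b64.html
<image width="64" height="64" href="data:image/bmp;base64,Qk0+AgAAAAAAAD4AAAAoAAAAQAAAAEAAAAABAAEAAAAAAAACAAATCwAAEwsAAAIAAAAAAAAA////AAAAAAAAAAAAAAAAAAAAAAAAAAAAAAAAAAAAAAAAAAAAAAAAAAAAAAAAAAAAAAAAAAAAAAAAAAAAAAAAAAAAAAAAAAAAAAAAAAAAAAAAAAAAAAAAAAAAAAAAAAAAAAAAAAAAAAAAAAAAAAAAAAAAAAAAAAAAAAAAAAAAAAAAAAAAAAAAAAAAAAAAAAAAAAAAAAAAAAAAAAAAAAAAAAAAAAAAAAAAAAAAAAAAAAAAAAAAAAAAAAAAAAAAAAAAAAAAAAAAAAAAAAAAAAAAMAAAAAAAAAAxAAAAAAAAAD8AAAAAAAAAOAAAAAAAAHAAAAAAAAAAfAAAAAAAAIB+AAAAAAAAgAAAAAAAAACAAAAAAAAAAYAAAAAAAAABwAAAAAAAAAHgAAAAAAABAeAAAAAAAAAD8AAAAAAAAB/wAAEAAAAEH3gAAQAAAAwefAAAAAAAfHx/gAAAAAD4+H/AAAAAAB/gP8AAAAAAD8A/wAAAAAAfgDgAAAAAAH8AeAAAAAD/+AB4AAAAB//gAHAIAAAP/8CA8AAAAB/+AcD/GAAAH/wDwf8cAAA/+AfH/gwAAD/4B4/+AAAAf/gHP/4AABD//gf//wAAHf//j///gAB////////AAP///////+AA////////8AD/D//////4AH4P//////wAYB/////7/gBAH/////j/AA=="/>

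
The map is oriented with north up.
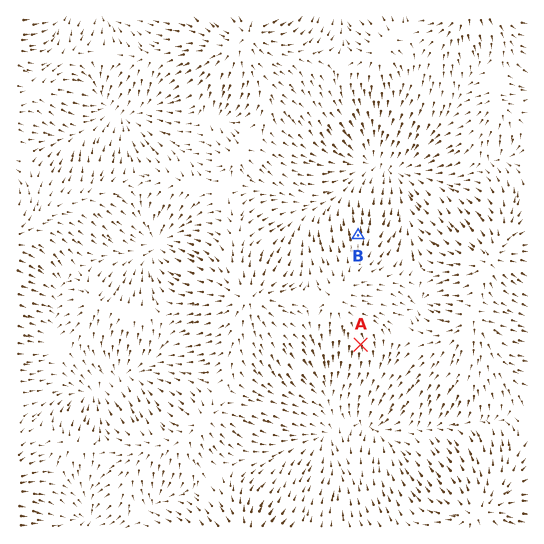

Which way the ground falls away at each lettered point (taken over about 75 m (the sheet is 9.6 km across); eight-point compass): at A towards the S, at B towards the N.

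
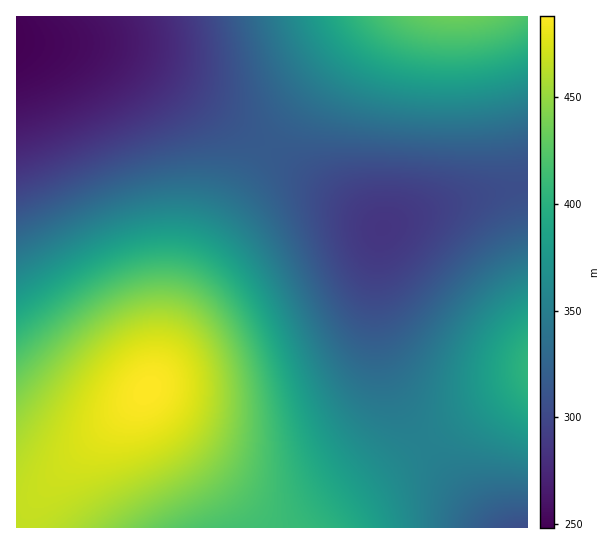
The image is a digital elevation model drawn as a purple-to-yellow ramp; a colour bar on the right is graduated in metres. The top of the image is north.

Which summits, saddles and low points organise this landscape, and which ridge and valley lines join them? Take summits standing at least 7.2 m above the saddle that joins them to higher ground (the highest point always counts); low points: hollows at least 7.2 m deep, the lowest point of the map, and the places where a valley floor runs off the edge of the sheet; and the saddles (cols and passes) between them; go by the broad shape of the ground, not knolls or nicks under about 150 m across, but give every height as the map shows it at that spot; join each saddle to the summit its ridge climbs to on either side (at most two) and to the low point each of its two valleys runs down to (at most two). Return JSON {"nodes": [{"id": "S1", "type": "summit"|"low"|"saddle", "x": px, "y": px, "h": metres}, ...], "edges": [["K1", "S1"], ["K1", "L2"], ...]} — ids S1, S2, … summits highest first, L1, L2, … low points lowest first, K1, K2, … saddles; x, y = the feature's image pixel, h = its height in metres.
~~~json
{"nodes": [
{"id": "S1", "type": "summit", "x": 147, "y": 390, "h": 488},
{"id": "S2", "type": "summit", "x": 457, "y": 17, "h": 434},
{"id": "S3", "type": "summit", "x": 527, "y": 367, "h": 405},
{"id": "L1", "type": "low", "x": 18, "y": 38, "h": 248},
{"id": "L2", "type": "low", "x": 383, "y": 229, "h": 285},
{"id": "L3", "type": "low", "x": 525, "y": 527, "h": 304},
{"id": "K1", "type": "saddle", "x": 425, "y": 445, "h": 353},
{"id": "K2", "type": "saddle", "x": 269, "y": 147, "h": 317}],
"edges": [["K1", "S1"], ["K1", "S3"], ["K1", "L2"], ["K1", "L3"], ["K2", "S1"], ["K2", "S2"], ["K2", "L1"], ["K2", "L2"]]}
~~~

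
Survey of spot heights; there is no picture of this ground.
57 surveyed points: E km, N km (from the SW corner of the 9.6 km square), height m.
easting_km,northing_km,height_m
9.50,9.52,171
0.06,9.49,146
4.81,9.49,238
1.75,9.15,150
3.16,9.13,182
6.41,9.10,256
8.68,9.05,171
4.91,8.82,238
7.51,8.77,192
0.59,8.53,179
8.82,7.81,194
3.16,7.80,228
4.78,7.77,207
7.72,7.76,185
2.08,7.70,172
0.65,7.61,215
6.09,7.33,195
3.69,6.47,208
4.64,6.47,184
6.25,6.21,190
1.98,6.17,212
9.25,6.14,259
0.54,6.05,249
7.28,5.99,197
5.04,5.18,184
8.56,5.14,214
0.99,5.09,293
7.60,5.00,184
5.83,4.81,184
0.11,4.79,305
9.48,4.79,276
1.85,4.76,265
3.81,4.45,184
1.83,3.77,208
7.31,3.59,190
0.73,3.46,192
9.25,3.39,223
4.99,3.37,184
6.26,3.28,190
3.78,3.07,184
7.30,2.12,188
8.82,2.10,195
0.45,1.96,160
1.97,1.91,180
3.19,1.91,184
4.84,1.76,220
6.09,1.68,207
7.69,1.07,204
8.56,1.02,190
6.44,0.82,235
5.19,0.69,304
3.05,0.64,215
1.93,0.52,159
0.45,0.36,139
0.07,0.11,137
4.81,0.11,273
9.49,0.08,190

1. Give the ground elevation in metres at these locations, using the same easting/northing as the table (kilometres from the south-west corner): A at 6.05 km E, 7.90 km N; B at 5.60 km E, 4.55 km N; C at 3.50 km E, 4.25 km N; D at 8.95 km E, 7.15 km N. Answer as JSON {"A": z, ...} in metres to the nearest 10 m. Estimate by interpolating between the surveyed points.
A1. {"A": 190, "B": 180, "C": 180, "D": 220}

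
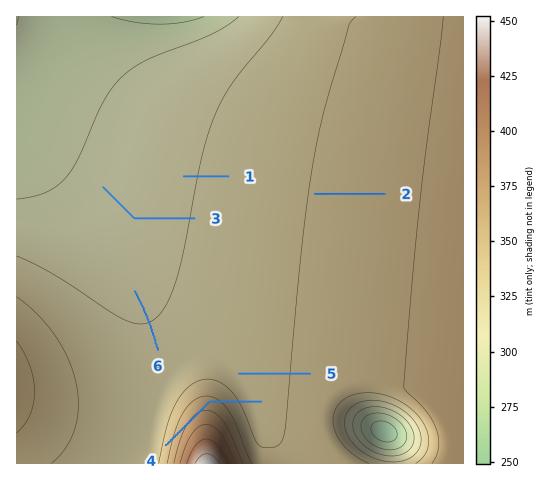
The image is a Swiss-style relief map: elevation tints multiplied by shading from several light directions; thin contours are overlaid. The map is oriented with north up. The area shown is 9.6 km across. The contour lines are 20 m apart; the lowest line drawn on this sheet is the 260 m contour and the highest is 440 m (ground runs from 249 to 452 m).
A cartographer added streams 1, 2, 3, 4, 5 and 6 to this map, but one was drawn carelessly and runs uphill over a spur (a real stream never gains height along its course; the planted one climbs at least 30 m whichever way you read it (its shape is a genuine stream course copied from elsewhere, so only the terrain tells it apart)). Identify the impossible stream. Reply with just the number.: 4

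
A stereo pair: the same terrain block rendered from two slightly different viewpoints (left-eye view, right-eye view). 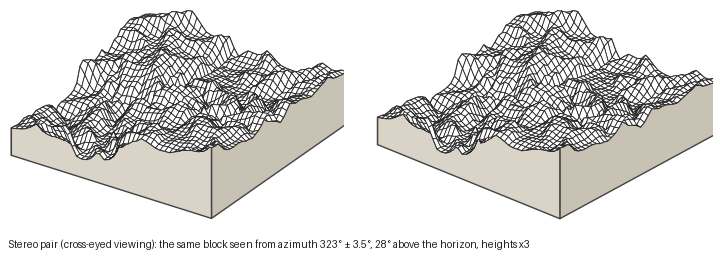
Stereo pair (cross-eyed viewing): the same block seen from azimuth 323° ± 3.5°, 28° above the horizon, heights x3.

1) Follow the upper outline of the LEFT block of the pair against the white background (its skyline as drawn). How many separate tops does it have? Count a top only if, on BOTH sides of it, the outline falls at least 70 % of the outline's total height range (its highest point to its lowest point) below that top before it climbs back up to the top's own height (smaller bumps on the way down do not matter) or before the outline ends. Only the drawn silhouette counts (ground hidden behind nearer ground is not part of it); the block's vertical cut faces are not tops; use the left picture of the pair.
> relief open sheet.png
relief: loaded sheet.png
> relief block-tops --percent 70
0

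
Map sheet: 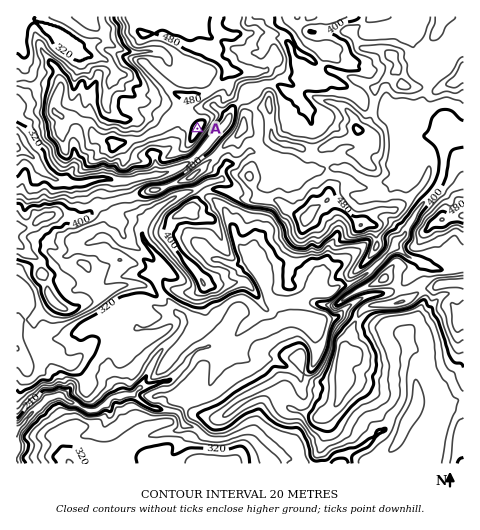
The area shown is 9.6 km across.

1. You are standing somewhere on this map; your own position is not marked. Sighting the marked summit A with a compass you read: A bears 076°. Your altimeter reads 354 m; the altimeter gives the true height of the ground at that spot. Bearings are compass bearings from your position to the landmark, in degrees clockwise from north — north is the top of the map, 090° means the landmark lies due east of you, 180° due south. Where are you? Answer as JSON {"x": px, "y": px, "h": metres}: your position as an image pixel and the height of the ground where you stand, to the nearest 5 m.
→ {"x": 57, "y": 164, "h": 355}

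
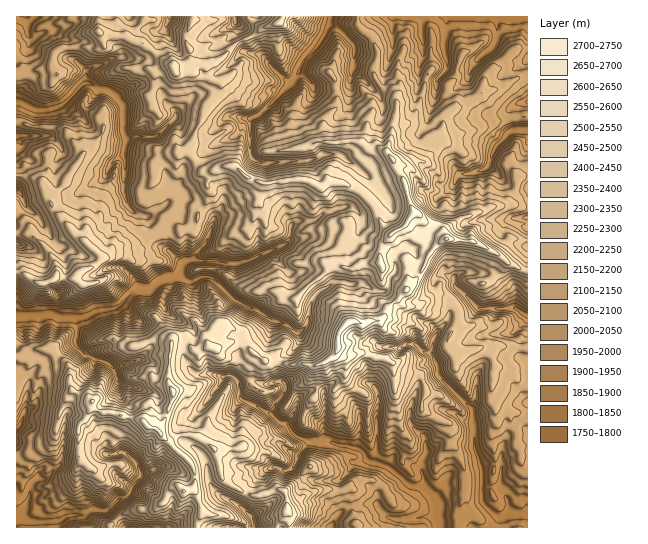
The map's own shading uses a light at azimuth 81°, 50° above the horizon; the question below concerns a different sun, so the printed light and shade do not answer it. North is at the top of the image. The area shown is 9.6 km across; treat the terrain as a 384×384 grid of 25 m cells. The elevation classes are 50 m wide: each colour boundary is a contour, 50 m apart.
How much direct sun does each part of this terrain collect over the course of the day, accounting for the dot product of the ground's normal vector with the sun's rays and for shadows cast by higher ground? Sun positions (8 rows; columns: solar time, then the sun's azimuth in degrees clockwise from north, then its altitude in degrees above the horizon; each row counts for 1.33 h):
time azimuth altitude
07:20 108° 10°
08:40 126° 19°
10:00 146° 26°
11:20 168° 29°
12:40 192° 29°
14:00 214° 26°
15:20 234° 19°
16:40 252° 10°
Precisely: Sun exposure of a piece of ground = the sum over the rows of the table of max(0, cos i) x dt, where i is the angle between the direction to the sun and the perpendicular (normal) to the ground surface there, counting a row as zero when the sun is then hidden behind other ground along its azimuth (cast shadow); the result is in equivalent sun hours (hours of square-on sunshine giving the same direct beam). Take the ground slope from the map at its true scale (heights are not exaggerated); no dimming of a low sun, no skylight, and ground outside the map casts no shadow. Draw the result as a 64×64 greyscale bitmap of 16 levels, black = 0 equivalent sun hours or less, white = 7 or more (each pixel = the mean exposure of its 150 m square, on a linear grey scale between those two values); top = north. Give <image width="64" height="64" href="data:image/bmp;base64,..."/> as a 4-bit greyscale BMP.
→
<image width="64" height="64" href="data:image/bmp;base64,Qk12CAAAAAAAAHYAAAAoAAAAQAAAAEAAAAABAAQAAAAAAAAIAAATCwAAEwsAABAAAAAAAAAAAAAAABEREQAiIiIAMzMzAERERABVVVUAZmZmAHd3dwCIiIgAmZmZAKqqqgC7u7sAzMzMAN3d3QDu7u4A////AFVUQiABZq7///2YnN//x7udzNzLiIZTEQAVeIibpkM0iavIQhIQTO/v3ricuoUkZ5yrq7pUNWaLyph4ialWiHeYmbzLlEESZXvry5QgElu2VmWKq7dkZ7uqmHh5lVmpqqiKm+7N2SIgVIrdtkInzeuFVZiry7u6p1RXeZmYe4irqKiazu7spiZTe6qneL2URrhySLqrqal0I2eYiJhnesypVIrN7dx0MidnIWeMpVICIDUxEQR5uEVYmKiImGqsvLyaaK3tpmpzQkEFh2mJcwEABKy6UBISJIqJyniHapq7y8mUash5ukSVRJx2eXZocgEBiHZiAAJIt4esunZmeaqrzceahBARJ83d2FaYrO29uCARNFdzV5echYy6douamWirt5h4dUJ8vt1jWbmru6dDQAAAEjeZyr2mWshmq5qoaIm3mZnKzd7L6VarRFVmVVdSERJYqZjcy4ipqYaqqJd1aLerq6u93OyUeGNFQiSHQiOIec3Ll83GaMy7dYvKiERnh2i7u83dt3cyFWMyVTUyKdu93al2zIbN3LdViruaeJh3hZzu/qdEanVFdSESISZXm6zaiGa8qP63NWaKqqp2V3d5rYdBASJbqkF5QBEUO3XOnNqJhqyXuURoVaqphomIeLmZcAADUkq7oymjEmk0h817ys6nrbZ5zaNXqpl2iJh3qFJSAAADm7vIJKds7pJ6V3y97He8uXunJLaJmqyImYdyECIAAoulVXthZ3tBQ4zbp96SN6qrhiI6lomZq4mJd2IAAgKKlWRDAkADiMpmeN/9vLmrupqlI5uHiZmoiYiHRRAAARVTZ1WJmqu97//+7/7c3d26mFZGuqp4mYiZmIcxAAATIieIibzP67y6uHhWv/3c79mpdTWKzKh3Z4qqlQAAOM7amYmaveyZq3RiAQAnyayFMUcyapm8yZmbVGeFECiJqquoiZhpiLuFMSUQAVeqc0ESAUhZhVeZmYgRARJBJppjIlhmhldVaIQxEhAld4WMnO65mEWZhBIhMwAAACEREQAAEzEiQ3qpdDEAACV2nc7st6u6ZHmruYUSEAAAAQAQAAAlAANxZ3MBEAA2J2Vaydy7uWjHWFd1mVJUMiNEMhAABYQBZAIgEQABWchYhkAAAoeazLp3UCECRM3MvMyVQyE0AAQQAQAAACndxkaGIAACWsu6mZZRM0Rrze/s//y6UjEBAQAAERA5yaqXZFMhATMYu1aIdEfv7czN/7l+//+GMREAIAExBqmadTWWIiESAjespWYzfe3dvO6p7ux5zuxmUhEAAQF2MzNDFGykI1asdVa5N1e4nMzNxgBHSJQFdI23QyZUWUASIzIzNb7/7auEZpt0hAEmzv8xEEETSKVXzd7aNUZhAAAiI7upm6is25eHe8q8u7zPtSATUSEDi9yIh2WFIyNEIBIWQ3dURERmZ3ZpzLzc3tYyACghNrtUiHh1R92Xvu7qUxEkQyRWVlaoNXfN7u76QzNItjm8pUNWdovc3tVa7MzchEMyVndUd8y7lo//20ETeLljachVRDRGeKq8x1aLq73amoiHd2ZWjNuZYzEDIyJCZkSbhFZWRFVWeHeYVmaKupZEZomHZXcjqqlzQAJVQSVjKLhDNHRkITWHZ4qHZ3m5iKiGRWVGlhJbxhAUZlVmRHGLpEREV0Q6tlZ4erqqq6mrzMtzEUqkNWhSAAAVm7vMNruGVVVWc3u8p4dp25uYmbu7vO26vIVnlDMAAAATV3cZmWeGVlZTiZmpiKvKupqszc3N697YVnmmNTABERIjVZqoaLqENGNnmpmau5qs3N3u7uut7HRXmpd4VQESJCJ42nVWiapScleJmprKzczZQ1aIYlVUQ2maZ4eKUAARJnszI1VqqIJCaJmbqYit3FAAAAABRUM3mappZ5eHYgF3VkI2VEerthNneKu6czNDIAAAAAAiIYqauWR5eJrNcmdENqiDRoq8Y1ZnmrtjIQAwSamZlSJJqZuTIiOLuqhjI2JEIiOXaJlkR3VXV4cxACAyNGi+7+yphTQyJHqXZ3QRVSEBGZVUiWMxADU1eJcQIDIiESNDVlQgN1U1WHiJqUEVy7y5UhJ6VJmWMjZ5ZrURMTMiERAAAhA2iFRXdnm8tSKmIhEAF4hUXKuDNnqjEhEEIzMlUhElUld4g0Z2Zmiu7gAAAAF4eFNJ25d4ebtnYwEDMjNHU1VkV3WENZqYd2RWESMRJ2JEM0eoWah4vO7scRVDEjRyVENnhWQjaLu7qDCb7upkMQEli5ecymZ7zKqHIUYhNFIkM3ZmVSQkWcq82t3O7JQgAVeWWbzMuomqq7ZSEiJnUUYXZGY4JlEVebvN7Lit2ESs7biaze3su7qqrKQiFaqCMYZDVSYjdAVlSLu7mJq8q8z+7su8zbuEaodUOFJtyVMXlCZVKGElI1h0SFRohFWWM3hmZ7mHiss0iFRrhkVEdSVmJDYiczdBNolRUzaHV87YQUZoQiVkSLM0Z7yWMRR0NFc0dCIyWXIRSKhTZ2vu3N3M3MUgKXYyamirqphSJGU2mEN4NVNViTE2m2MyISRHuc7aUiB2VXYn7u263IQjIVmGREZEZFMUkzIjQ2QjaM26h0EhA4iYQjEp/+/ruEMUzGVDN0VlQiIkQRM0eIhENDNDN5o0WKvJIDd8/qy5ZHulI1MlVFZDMyRDIzVDRphWNFQmd0Fnh3hxpBJIzMuGVHZDQhFCNmVmZnd2"/>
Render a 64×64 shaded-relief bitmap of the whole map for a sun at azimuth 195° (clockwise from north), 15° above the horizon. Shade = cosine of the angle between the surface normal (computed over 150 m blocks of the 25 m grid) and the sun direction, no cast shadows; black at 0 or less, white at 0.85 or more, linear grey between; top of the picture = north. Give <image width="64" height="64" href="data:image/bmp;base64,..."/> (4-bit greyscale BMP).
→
<image width="64" height="64" href="data:image/bmp;base64,Qk12CAAAAAAAAHYAAAAoAAAAQAAAAEAAAAABAAQAAAAAAAAIAAATCwAAEwsAABAAAAAAAAAAAAAAABEREQAiIiIAMzMzAERERABVVVUAZmZmAHd3dwCIiIgAmZmZAKqqqgC7u7sAzMzMAN3d3QDu7u4A////AERXZQAAAAz///+2es3aAqqLeaiaQxAAASIBRmZnQjIAVWeYQRAACN7v7ddpd0ALpllWVnhTEABYdkNGZmUTUzNleZu8uIgAAVrL23IAAL/nMwAUWIUxJql2VEVWYRd1ZnZnet7P/YEAMnvNkAA9/suDACV5mHZpcgATVmZSWEaIZmZ5zd/8ygEQSodQG/6TJYAAAURHZnggACR2ZlNVSJppVVi97th3oQIjABCOtRAAAAAAIQATQgAWV5ZWQ1d6qpqHVHzccluUYAAEIppCAAAAAHhUIAAAApdYqHcyV3mZmbuUSqUAhQvpVJoTljNWYhcAYxEAAABIpmeZqBFmd4d4vMl4UAAALu/dxAamWKqbxTAAAAABV5mZhWmnApiIdjaLu4gxJEX+zu1AKpRYhkQAQQAAADeZuqpmWJMFuoh1NWirqVWb3/7c1QSZISIgAAAAAAFom5nMtjmYcyaYl2MyNpupZ4mt3etwJUEAAAARAAvsnd7LmLyQW7p0JniYU0JFaYaIq83clREAASAAAAAAn+m+7aqIukLeuUAXeIhWpWVJc4rN23QAFCIBIAAAAA7JeM7YaHmpWexxADiId2amVUeWi4UQAAAXZjATAAAEntW7zLV6mZlpphJDOalmQoh2Vrh1EAAAADiHYgMwBe7BuJm7hs2aqnhVeSCJmFUzaKdUhhAAAAAEeGZ2AEK/+qGMdbqKyCqpaVdACdl3VWdYl2RQAAAAVWiCARNAA9xjN2u42atwPJdYYQCfmHZVeEh4ZSAAAAiahEAAACMKyIiOy+7ruVbNp0ZQB/xJdlVlZ2dkAAAAVQERMQFVjd/Lze//7t3Jm+23VAAMx2p1RUN3dmUAAATqchVUKLvu7KqYqokzi7mb3ZEyAHuHipVDM1Z3cQAJz//bd1VZi8p3hzAhAAAHl2hgAAABvHVolURWEAIgAK/tyZmGVFZHc1diAAIAABRzIgAEAFqZUzNDMzQAAAADZmUAACQxMhMiRlAAAAADRENXjeuJ2nRUMhAAAAAAAAIAAAAAAAAAMDVTAAAABhNCSLzdtoymo0VVQiEAAAAAAgAAAAAyAAIQIQAAAALeVUIWdYhUV1e3NCEhIQBWVUZ4YgAABVAAQAAAAAAJ7/qGUwAAAERoqXhTAAAAAa3c7f7bl1ARAAIAAAAABt/+toRTAAAABYllRmAARkNtv//+//7+thAAAAAAAAX//ahUlBAAAAAFhzEkAA3ty97f/9/f/v6qUAAAAAAAjuuoQgKJIAAAAyR3QBIB79uqzP66z9uqqphrtQAAMAfXEAEAAEmVNWaKciNTAArIZ5rd5wA3VDMhAM/bpxelixAAAAAjJZu8y6qDMkYxmUI2rOwQAAAAA0JL/bzIZDVAAAAAAnZVaYd5qFVTN2e6mZq8kgACAAADeK2WZzOoFImspQABI1QiEiRTJkI2iszd3ZEAADUANIYhRSIgCezYz+/sphAAEAAjIiNnNFSc7u7EAABoggaaggAAEjWtzMc5u7zdtyIAE0QiM5l3ZI3btwAAEblAWaYgAAABNpmKmTR4ibzLZURURDIzR5hmRAAAAAAAUwKJYQABAAATVkZnhEVnmFR0VEVUMkQAZ3YAAAAAAAAwCJYAACAAADNENEamVFeFNKeGIRAVdAAoYAAAAUVDRQB6ggAAEQAYhkNFNrl3eHVourpkEDiCIzQAAAADRniYBqlREREBAIqHVFRHuYmHZnmaq8qIqlJGcAAAAAABJFQZhzNDEQAChmdmVnqYiZiJm6u8ys23I1iQATAAAAAAEKqEFGUxAAJEZlZoqXmauoibvLh5qVEkeXA2MwAAAAEzx0ETVVMQITVWV3ioiruiAAFEICQxAEaJEWJVMAAABVZBABI1VUACRmZoiHVpuQAAAAAAAAAFd5gTA2JHdAB3IwAiMBRlVgNUVYmpQQEgAAUhAAAAAGh4pAAEIozKUVQQAUMwI1ZnI0REaIcwAAAA3tzMuDNIl3lgAAAmqXQzABAAAAN0I1Q0MQAUNEMQAARkVniau7p1UgAAAUd0ISYAADEAB3IAMxJiAAECRDMQAgAAAAFCMhAAAAETNDM0aGAAuoZUAABDBLurQAJEQ0ACAAAAAAAAAAABJDIjIjRohxNzAAAABVIFfMyhFFZRAAAAAAAAAAABEBM0MCMyIjV6vAAAAABVMARXuGZlVmY2mTAAAAACEBEiJCEgAkRURERmAWhzElAABneUGaZEeKzKgQABAAEgEBFEIBABJFd2VCB63tphAAAKqWNrqFRYmXZ2IAAAAQABAlIQAQIAJod3ddzdypQAArymNZuph2d3ZmZwAAA0EBAFMAADAyACVGeZy5iaqDbP/sh4rMu6dXZVVDQQCqgQAHQAAAMwEAAiJGiIZnd3m7zu25isqZh0JDEACXBstQAFcQEAAnACAAMiIzI1UQK8lFVFVpYkVnYwIAC8dUMQASUyAAAAMAQwADMQEBNCOe7sUTVVMAMyJGEACvlnIAASQzMQIBABVWUABFMgEhSMvO2quoIAFSEQJUautWhgAABFYiAwEQJSV1ACRBAQADaJqKymEABlIhAErN6oqXYQALpgEQACI0ACZAAAAUIAE2l1ZSAAA1VEMQAY3d23h0AJ2iABACQkIAADIAADREVDIwAQAkUhJnZkEDRZy2iGUmujAAAAMgMQAAEgAAMTV3MAABAFiDAWholApQKYa2VEmFAAAAAgAxAQATIQ"/>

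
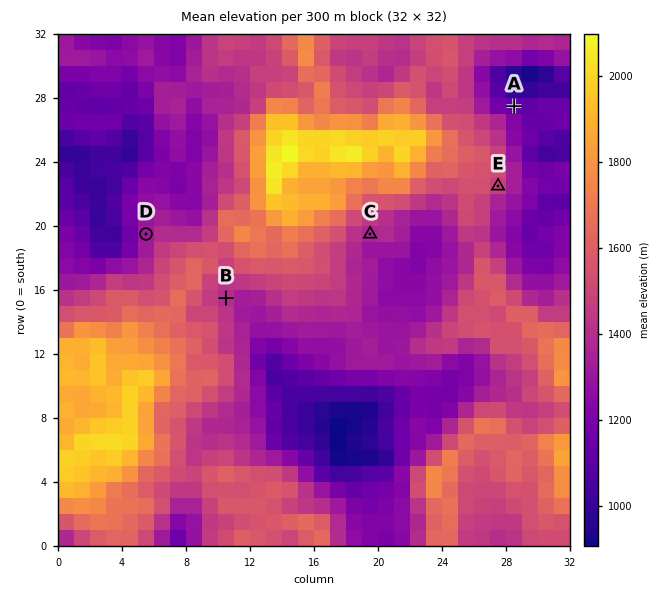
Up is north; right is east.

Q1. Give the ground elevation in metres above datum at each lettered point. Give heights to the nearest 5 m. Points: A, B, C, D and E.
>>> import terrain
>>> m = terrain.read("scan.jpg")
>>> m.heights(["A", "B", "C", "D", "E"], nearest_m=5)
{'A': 1115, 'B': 1395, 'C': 1365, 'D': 1320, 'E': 1485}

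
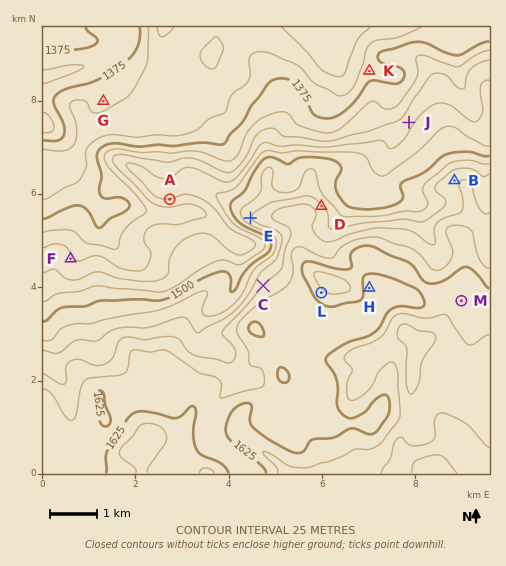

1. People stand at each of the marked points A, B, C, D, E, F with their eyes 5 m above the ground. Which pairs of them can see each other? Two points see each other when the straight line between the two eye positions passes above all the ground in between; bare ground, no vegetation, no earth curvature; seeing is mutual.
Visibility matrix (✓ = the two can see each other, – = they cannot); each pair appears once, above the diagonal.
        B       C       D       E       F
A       –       ✓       –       ✓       ✓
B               –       ✓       –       –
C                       –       ✓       ✓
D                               –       –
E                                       ✓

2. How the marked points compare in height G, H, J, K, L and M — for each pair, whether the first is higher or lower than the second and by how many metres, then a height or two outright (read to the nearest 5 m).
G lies lower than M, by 290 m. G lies lower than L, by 290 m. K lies lower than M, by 280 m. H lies higher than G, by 260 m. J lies lower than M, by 205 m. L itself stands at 1645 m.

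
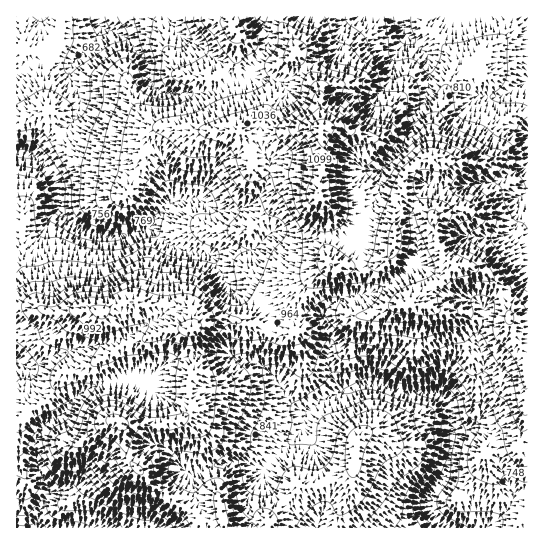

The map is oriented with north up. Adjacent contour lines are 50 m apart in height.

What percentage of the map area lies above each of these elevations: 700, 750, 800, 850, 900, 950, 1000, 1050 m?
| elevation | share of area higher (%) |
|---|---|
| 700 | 96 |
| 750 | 88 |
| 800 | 77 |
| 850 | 64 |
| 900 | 51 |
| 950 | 37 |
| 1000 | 22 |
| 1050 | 10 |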